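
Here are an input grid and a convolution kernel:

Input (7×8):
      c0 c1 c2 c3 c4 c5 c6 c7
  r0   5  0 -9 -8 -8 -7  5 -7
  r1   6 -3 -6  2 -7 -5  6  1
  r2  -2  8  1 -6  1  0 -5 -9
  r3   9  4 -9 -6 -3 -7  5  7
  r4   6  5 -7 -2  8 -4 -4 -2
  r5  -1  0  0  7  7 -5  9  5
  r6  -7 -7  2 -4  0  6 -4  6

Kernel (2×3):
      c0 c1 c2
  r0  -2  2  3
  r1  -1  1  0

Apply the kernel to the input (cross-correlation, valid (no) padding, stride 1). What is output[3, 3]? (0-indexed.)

-5

The receptive field on the input at this output position is [-6 -3 -7 / -2 8 -4]. Elementwise product with the kernel and sum: -6·-2 + -3·2 + -7·3 + -2·-1 + 8·1.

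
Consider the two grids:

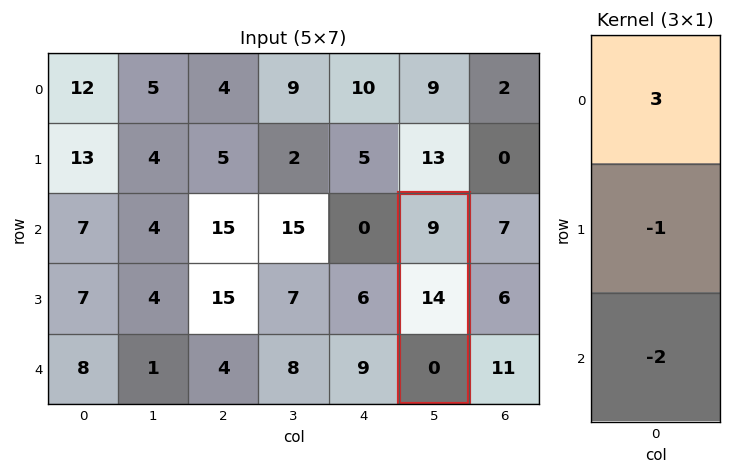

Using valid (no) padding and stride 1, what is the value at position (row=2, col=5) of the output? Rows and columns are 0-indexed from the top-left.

The receptive field on the input at this output position is [9 / 14 / 0]. Elementwise product with the kernel and sum: 9·3 + 14·-1 + 0·-2.

13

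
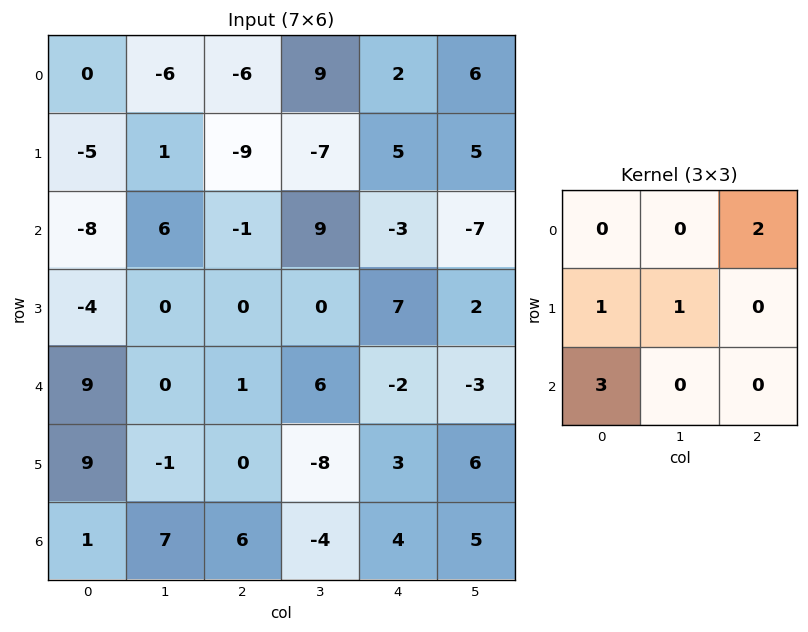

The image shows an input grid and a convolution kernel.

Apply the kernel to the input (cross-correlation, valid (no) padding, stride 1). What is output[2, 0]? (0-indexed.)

The receptive field on the input at this output position is [-8 6 -1 / -4 0 0 / 9 0 1]. Elementwise product with the kernel and sum: -1·2 + -4·1 + 0·1 + 9·3.

21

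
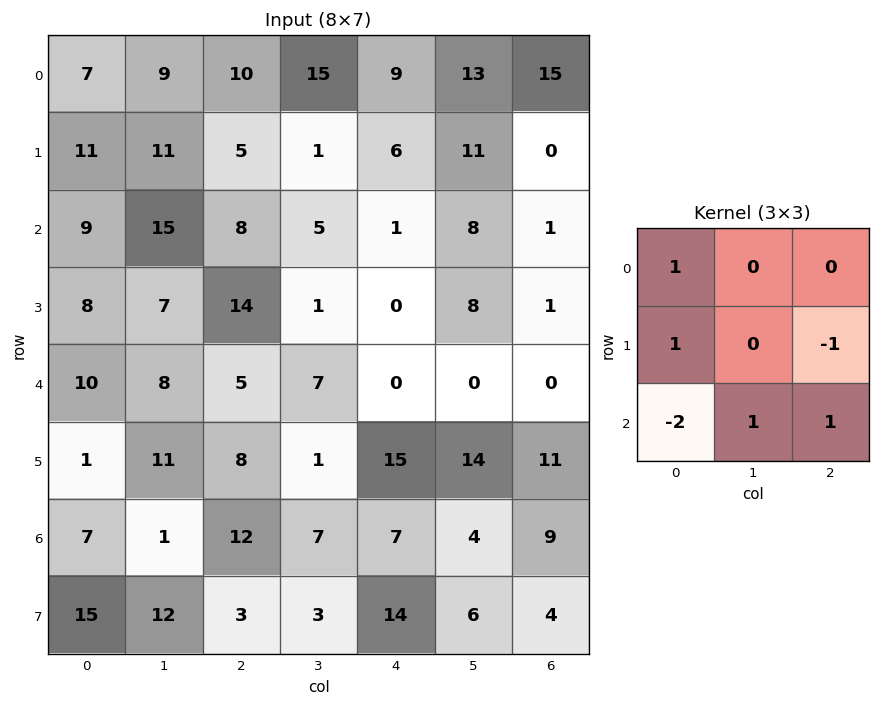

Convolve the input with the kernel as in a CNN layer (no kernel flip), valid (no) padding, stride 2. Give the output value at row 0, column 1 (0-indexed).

The receptive field on the input at this output position is [10 15 9 / 5 1 6 / 8 5 1]. Elementwise product with the kernel and sum: 10·1 + 5·1 + 6·-1 + 8·-2 + 5·1 + 1·1.

-1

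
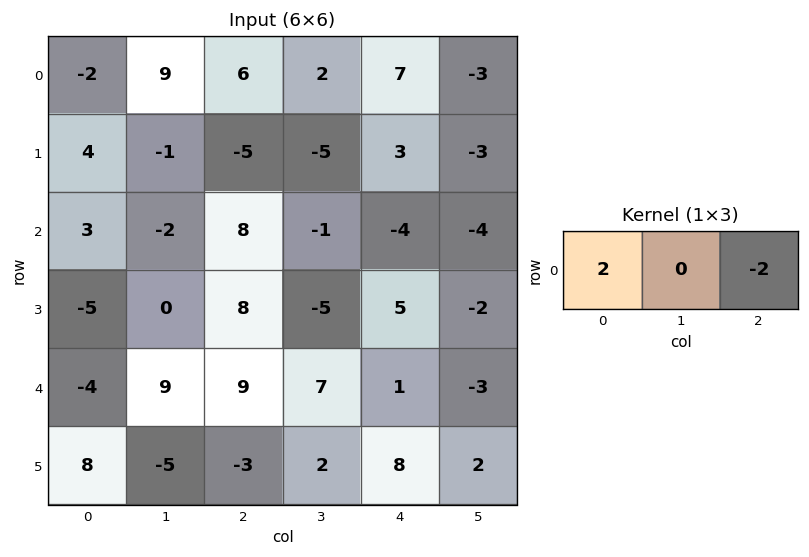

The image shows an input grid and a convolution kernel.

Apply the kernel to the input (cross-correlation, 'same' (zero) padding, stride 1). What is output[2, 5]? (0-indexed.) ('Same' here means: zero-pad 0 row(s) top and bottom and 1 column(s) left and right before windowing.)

The receptive field on the zero-padded input at this output position is [-4 -4 0]. Elementwise product with the kernel and sum: -4·2 + 0·-2.

-8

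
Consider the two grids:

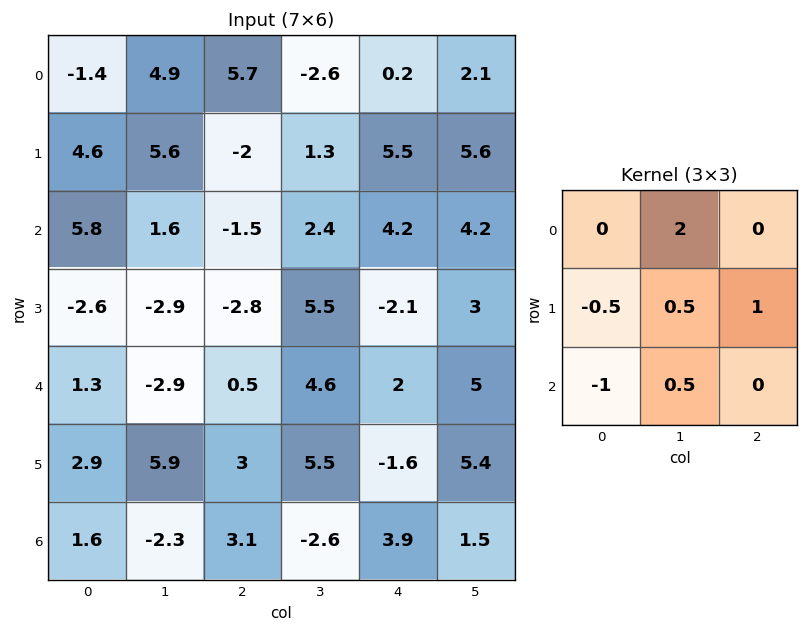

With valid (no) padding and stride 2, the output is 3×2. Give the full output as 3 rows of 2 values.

3.3 4.65
-2.5 8.65
-4.05 4.45

Output[0,0]: The receptive field on the input at this output position is [-1.4 4.9 5.7 / 4.6 5.6 -2 / 5.8 1.6 -1.5]. Elementwise product with the kernel and sum: 4.9·2 + 4.6·-0.5 + 5.6·0.5 + -2·1 + 5.8·-1 + 1.6·0.5.
Output[0,1]: The receptive field on the input at this output position is [5.7 -2.6 0.2 / -2 1.3 5.5 / -1.5 2.4 4.2]. Elementwise product with the kernel and sum: -2.6·2 + -2·-0.5 + 1.3·0.5 + 5.5·1 + -1.5·-1 + 2.4·0.5.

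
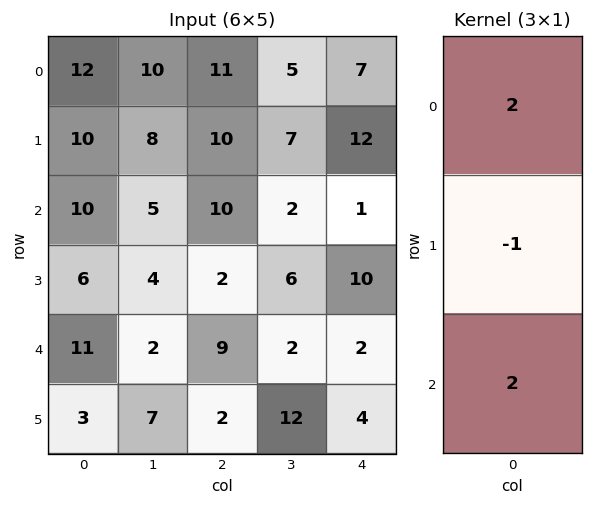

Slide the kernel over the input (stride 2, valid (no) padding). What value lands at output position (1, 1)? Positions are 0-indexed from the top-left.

The receptive field on the input at this output position is [10 / 2 / 9]. Elementwise product with the kernel and sum: 10·2 + 2·-1 + 9·2.

36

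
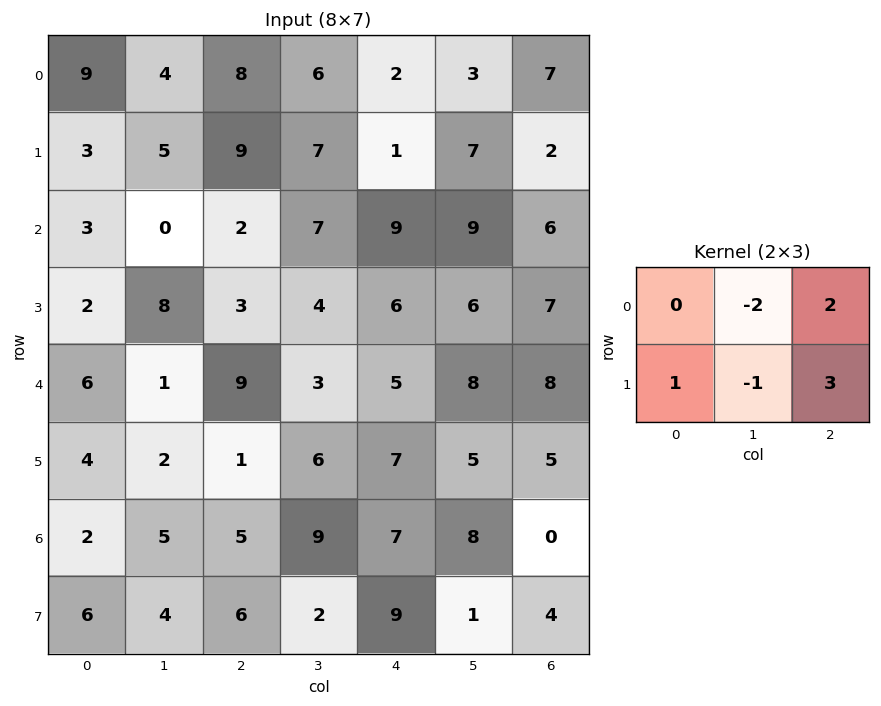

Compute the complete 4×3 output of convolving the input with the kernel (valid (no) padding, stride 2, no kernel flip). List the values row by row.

33 -3 8
7 21 15
21 20 17
20 27 4

Output[0,0]: The receptive field on the input at this output position is [9 4 8 / 3 5 9]. Elementwise product with the kernel and sum: 4·-2 + 8·2 + 3·1 + 5·-1 + 9·3.
Output[0,1]: The receptive field on the input at this output position is [8 6 2 / 9 7 1]. Elementwise product with the kernel and sum: 6·-2 + 2·2 + 9·1 + 7·-1 + 1·3.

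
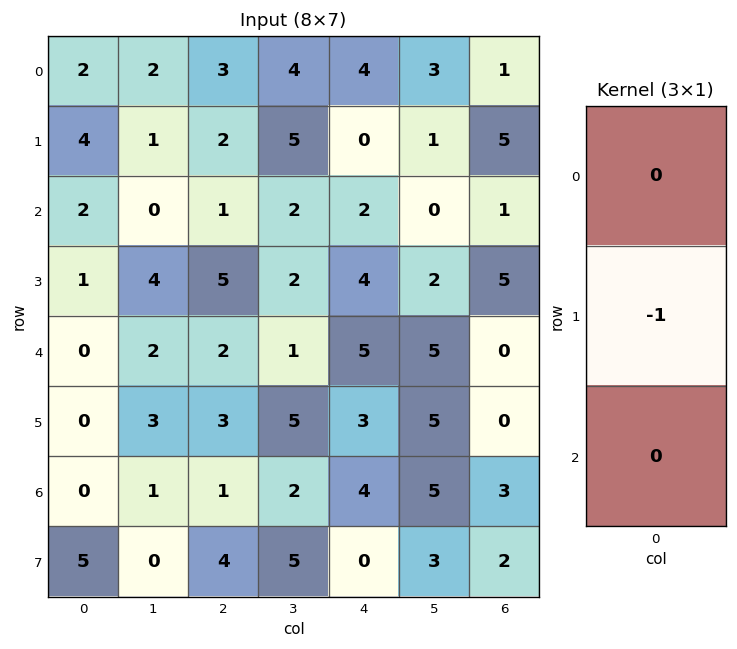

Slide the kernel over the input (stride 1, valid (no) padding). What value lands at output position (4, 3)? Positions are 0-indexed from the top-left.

-5

The receptive field on the input at this output position is [1 / 5 / 2]. Elementwise product with the kernel and sum: 5·-1.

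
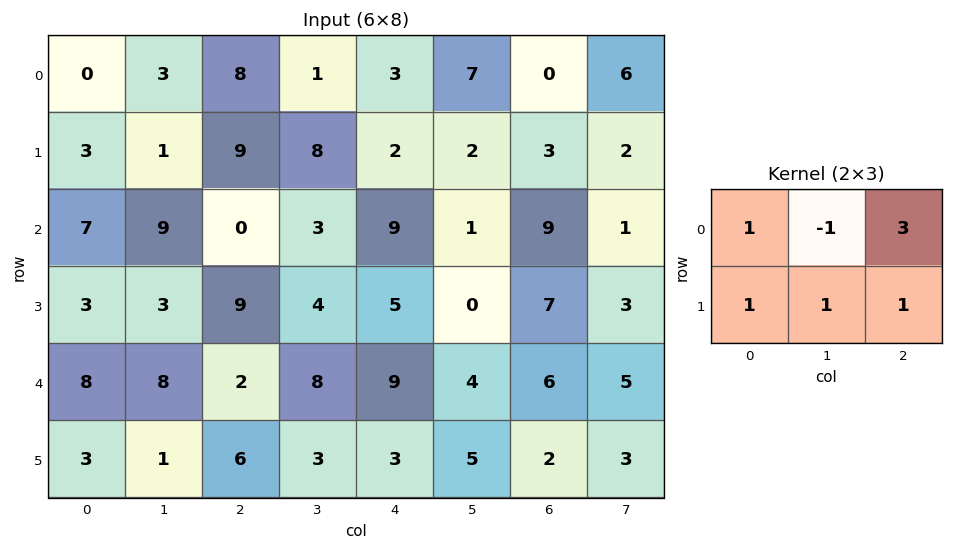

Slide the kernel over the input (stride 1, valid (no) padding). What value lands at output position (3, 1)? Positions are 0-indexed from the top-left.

The receptive field on the input at this output position is [3 9 4 / 8 2 8]. Elementwise product with the kernel and sum: 3·1 + 9·-1 + 4·3 + 8·1 + 2·1 + 8·1.

24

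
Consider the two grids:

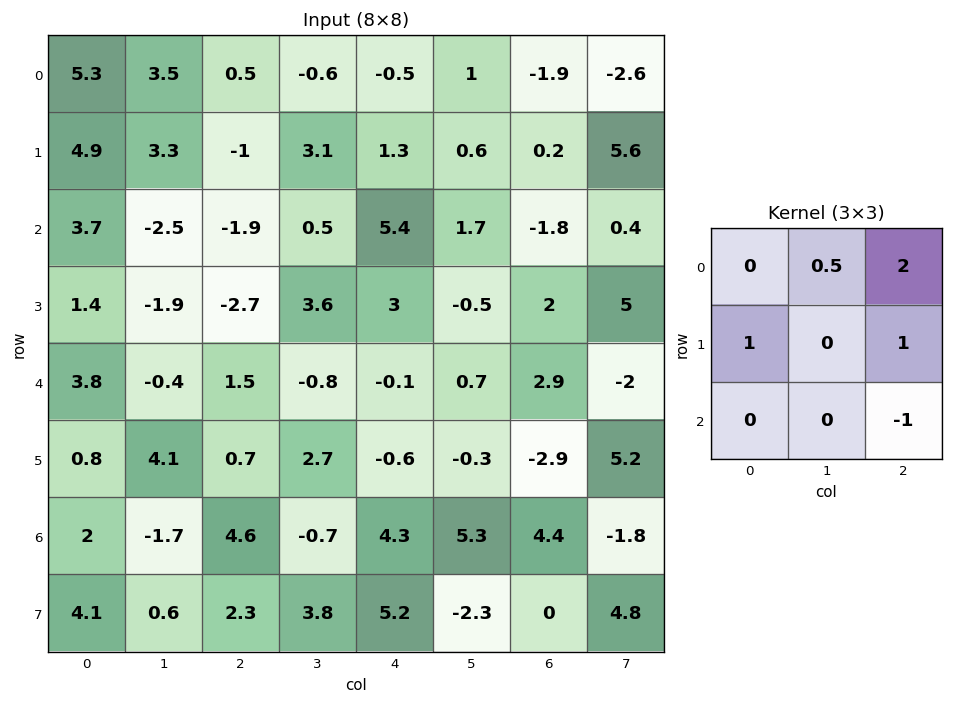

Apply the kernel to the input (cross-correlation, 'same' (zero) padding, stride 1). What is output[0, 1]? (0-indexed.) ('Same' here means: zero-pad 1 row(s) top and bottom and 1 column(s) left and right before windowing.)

6.8

The receptive field on the zero-padded input at this output position is [0 0 0 / 5.3 3.5 0.5 / 4.9 3.3 -1]. Elementwise product with the kernel and sum: 0·0.5 + 0·2 + 5.3·1 + 0.5·1 + -1·-1.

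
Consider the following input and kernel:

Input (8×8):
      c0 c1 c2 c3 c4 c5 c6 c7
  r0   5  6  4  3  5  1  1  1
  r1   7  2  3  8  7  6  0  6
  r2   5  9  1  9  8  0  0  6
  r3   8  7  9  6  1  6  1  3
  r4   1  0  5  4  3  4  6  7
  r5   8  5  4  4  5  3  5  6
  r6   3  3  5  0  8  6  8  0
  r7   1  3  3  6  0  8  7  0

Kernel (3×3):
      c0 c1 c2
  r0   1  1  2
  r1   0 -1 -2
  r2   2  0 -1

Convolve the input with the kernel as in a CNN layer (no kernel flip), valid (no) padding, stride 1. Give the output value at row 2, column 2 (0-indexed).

The receptive field on the input at this output position is [1 9 8 / 9 6 1 / 5 4 3]. Elementwise product with the kernel and sum: 1·1 + 9·1 + 8·2 + 6·-1 + 1·-2 + 5·2 + 3·-1.

25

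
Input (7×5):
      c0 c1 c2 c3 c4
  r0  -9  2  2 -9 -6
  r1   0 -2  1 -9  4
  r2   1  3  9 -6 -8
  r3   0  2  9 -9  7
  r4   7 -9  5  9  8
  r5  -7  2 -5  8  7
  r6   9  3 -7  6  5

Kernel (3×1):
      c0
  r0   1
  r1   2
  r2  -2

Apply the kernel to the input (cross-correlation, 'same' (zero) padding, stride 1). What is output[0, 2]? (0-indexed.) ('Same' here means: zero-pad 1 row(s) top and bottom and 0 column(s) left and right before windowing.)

The receptive field on the zero-padded input at this output position is [0 / 2 / 1]. Elementwise product with the kernel and sum: 0·1 + 2·2 + 1·-2.

2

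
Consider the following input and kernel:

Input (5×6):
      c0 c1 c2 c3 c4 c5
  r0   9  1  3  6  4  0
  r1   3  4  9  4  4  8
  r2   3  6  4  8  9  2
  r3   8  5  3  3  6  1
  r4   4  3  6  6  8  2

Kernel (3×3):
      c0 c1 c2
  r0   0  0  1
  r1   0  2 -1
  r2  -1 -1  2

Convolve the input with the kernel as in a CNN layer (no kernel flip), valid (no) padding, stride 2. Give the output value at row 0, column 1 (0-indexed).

The receptive field on the input at this output position is [3 6 4 / 9 4 4 / 4 8 9]. Elementwise product with the kernel and sum: 4·1 + 4·2 + 4·-1 + 4·-1 + 8·-1 + 9·2.

14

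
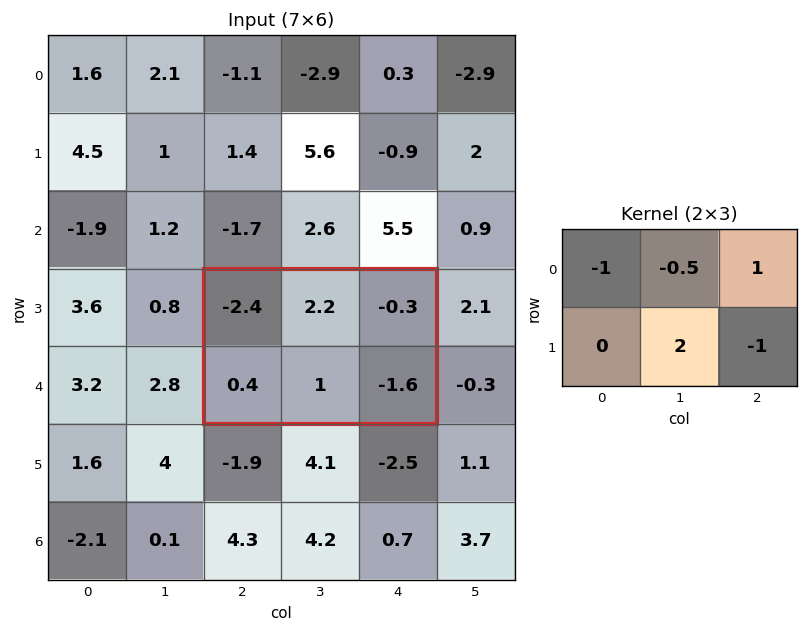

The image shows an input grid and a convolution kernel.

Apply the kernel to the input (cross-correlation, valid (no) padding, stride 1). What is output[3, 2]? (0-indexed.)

The receptive field on the input at this output position is [-2.4 2.2 -0.3 / 0.4 1 -1.6]. Elementwise product with the kernel and sum: -2.4·-1 + 2.2·-0.5 + -0.3·1 + 1·2 + -1.6·-1.

4.6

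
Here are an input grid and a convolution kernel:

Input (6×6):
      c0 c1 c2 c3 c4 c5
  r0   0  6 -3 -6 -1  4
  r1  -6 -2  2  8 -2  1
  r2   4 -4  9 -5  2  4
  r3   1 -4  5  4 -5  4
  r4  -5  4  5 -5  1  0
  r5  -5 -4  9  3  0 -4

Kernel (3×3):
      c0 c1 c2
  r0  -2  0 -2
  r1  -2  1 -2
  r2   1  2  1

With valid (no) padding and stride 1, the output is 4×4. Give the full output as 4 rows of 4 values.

Output[0,0]: The receptive field on the input at this output position is [0 6 -3 / -6 -2 2 / 4 -4 9]. Elementwise product with the kernel and sum: 0·-2 + -3·-2 + -6·-2 + -2·1 + 2·-2 + 4·1 + -4·2 + 9·1.

17 -1 17 -13
-24 25 -19 -16
-34 32 -22 -22
-12 24 -2 -6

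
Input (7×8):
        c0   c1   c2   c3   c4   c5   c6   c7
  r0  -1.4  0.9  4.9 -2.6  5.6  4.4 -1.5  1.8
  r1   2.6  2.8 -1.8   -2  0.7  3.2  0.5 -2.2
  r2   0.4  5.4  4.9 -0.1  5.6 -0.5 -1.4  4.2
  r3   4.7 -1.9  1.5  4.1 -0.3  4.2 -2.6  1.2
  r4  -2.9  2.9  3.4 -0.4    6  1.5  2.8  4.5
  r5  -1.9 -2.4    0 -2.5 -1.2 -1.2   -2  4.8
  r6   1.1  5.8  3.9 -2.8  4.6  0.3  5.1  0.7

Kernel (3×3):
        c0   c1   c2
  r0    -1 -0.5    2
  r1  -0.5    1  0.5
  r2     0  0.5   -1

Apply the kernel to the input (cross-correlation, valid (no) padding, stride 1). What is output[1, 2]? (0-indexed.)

The receptive field on the input at this output position is [-1.8 -2 0.7 / 4.9 -0.1 5.6 / 1.5 4.1 -0.3]. Elementwise product with the kernel and sum: -1.8·-1 + -2·-0.5 + 0.7·2 + 4.9·-0.5 + -0.1·1 + 5.6·0.5 + 4.1·0.5 + -0.3·-1.

6.8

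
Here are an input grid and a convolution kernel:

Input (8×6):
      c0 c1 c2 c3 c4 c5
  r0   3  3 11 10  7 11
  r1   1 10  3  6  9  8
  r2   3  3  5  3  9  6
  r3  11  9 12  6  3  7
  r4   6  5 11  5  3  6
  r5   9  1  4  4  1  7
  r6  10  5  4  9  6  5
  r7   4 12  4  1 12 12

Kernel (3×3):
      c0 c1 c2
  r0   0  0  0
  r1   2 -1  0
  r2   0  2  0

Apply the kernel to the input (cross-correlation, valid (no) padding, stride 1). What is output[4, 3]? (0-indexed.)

19

The receptive field on the input at this output position is [5 3 6 / 4 1 7 / 9 6 5]. Elementwise product with the kernel and sum: 4·2 + 1·-1 + 6·2.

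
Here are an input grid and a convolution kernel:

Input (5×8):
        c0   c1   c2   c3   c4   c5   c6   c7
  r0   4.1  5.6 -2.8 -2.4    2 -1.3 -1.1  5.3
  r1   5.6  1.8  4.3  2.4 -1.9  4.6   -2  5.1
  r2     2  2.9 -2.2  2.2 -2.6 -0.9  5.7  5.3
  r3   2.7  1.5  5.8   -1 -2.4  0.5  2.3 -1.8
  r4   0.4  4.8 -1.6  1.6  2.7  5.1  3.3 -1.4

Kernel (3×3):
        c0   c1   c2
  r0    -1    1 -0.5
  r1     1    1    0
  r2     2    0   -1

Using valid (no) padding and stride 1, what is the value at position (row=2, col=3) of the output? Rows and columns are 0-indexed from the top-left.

The receptive field on the input at this output position is [2.2 -2.6 -0.9 / -1 -2.4 0.5 / 1.6 2.7 5.1]. Elementwise product with the kernel and sum: 2.2·-1 + -2.6·1 + -0.9·-0.5 + -1·1 + -2.4·1 + 1.6·2 + 5.1·-1.

-9.65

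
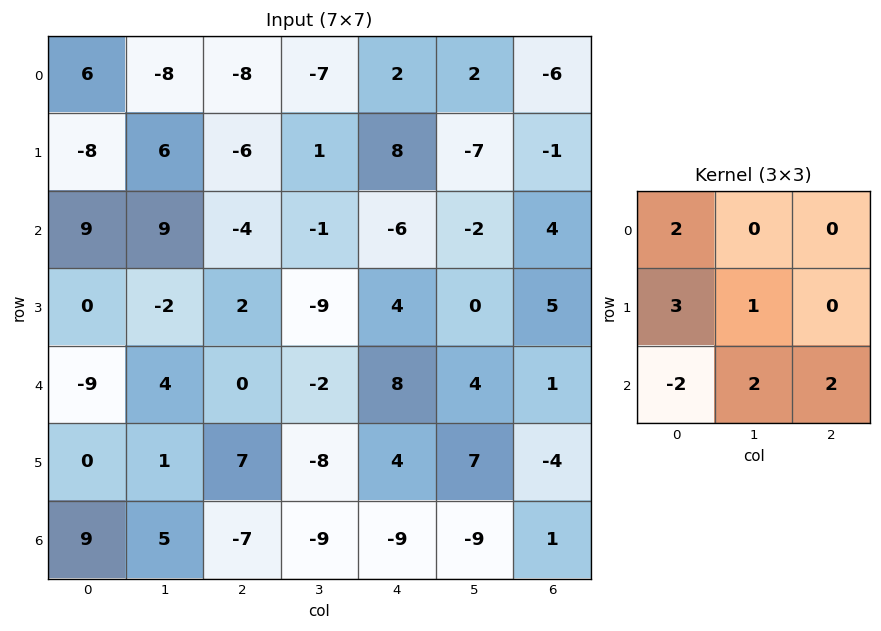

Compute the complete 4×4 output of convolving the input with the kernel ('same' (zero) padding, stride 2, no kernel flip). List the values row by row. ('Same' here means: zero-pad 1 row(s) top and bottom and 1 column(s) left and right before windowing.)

2 -54 -19 12
5 25 19 -6
-7 4 22 -9
9 10 -52 -12

Output[0,0]: The receptive field on the zero-padded input at this output position is [0 0 0 / 0 6 -8 / 0 -8 6]. Elementwise product with the kernel and sum: 0·2 + 0·3 + 6·1 + 0·-2 + -8·2 + 6·2.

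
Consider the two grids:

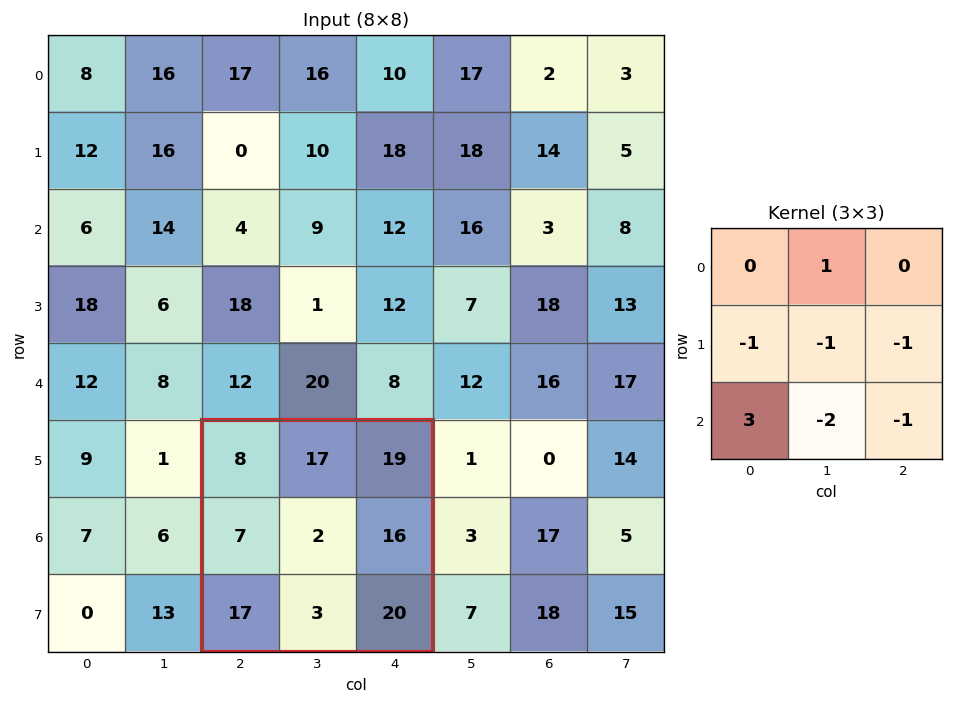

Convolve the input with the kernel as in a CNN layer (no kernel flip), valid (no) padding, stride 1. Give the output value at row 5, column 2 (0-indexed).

17

The receptive field on the input at this output position is [8 17 19 / 7 2 16 / 17 3 20]. Elementwise product with the kernel and sum: 17·1 + 7·-1 + 2·-1 + 16·-1 + 17·3 + 3·-2 + 20·-1.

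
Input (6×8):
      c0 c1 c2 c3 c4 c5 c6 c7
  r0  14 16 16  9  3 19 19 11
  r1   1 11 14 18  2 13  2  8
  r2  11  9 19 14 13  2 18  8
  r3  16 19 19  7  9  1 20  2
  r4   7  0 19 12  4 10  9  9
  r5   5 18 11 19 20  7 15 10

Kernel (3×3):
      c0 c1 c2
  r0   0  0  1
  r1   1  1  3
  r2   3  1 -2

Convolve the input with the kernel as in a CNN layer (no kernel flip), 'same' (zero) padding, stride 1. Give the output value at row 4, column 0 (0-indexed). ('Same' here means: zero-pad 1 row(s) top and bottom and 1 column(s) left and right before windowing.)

-5

The receptive field on the zero-padded input at this output position is [0 16 19 / 0 7 0 / 0 5 18]. Elementwise product with the kernel and sum: 19·1 + 0·1 + 7·1 + 0·3 + 0·3 + 5·1 + 18·-2.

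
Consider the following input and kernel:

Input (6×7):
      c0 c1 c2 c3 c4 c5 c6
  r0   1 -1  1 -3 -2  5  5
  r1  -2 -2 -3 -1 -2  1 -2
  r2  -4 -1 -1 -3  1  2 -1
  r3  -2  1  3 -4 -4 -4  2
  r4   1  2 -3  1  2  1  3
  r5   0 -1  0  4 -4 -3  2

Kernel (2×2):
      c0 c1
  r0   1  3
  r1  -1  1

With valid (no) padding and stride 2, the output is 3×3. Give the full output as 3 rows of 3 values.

Output[0,0]: The receptive field on the input at this output position is [1 -1 / -2 -2]. Elementwise product with the kernel and sum: 1·1 + -1·3 + -2·-1 + -2·1.
Output[0,1]: The receptive field on the input at this output position is [1 -3 / -3 -1]. Elementwise product with the kernel and sum: 1·1 + -3·3 + -3·-1 + -1·1.

-2 -6 16
-4 -17 7
6 4 6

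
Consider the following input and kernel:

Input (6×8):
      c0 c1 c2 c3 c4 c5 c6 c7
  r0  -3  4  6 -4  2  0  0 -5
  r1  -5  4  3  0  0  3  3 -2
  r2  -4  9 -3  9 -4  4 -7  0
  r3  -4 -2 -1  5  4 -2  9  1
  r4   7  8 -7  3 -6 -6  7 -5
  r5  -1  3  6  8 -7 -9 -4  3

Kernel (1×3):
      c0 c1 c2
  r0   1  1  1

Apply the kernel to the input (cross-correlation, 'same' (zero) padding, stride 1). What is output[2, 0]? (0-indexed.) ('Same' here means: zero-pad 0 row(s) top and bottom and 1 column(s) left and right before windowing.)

The receptive field on the zero-padded input at this output position is [0 -4 9]. Elementwise product with the kernel and sum: 0·1 + -4·1 + 9·1.

5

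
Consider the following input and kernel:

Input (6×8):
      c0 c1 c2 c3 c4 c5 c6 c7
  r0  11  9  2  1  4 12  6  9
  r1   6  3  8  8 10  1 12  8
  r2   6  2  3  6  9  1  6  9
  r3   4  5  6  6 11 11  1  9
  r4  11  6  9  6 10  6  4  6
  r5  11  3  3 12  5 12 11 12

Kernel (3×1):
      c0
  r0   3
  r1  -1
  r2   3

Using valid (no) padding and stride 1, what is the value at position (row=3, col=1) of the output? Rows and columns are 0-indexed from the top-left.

The receptive field on the input at this output position is [5 / 6 / 3]. Elementwise product with the kernel and sum: 5·3 + 6·-1 + 3·3.

18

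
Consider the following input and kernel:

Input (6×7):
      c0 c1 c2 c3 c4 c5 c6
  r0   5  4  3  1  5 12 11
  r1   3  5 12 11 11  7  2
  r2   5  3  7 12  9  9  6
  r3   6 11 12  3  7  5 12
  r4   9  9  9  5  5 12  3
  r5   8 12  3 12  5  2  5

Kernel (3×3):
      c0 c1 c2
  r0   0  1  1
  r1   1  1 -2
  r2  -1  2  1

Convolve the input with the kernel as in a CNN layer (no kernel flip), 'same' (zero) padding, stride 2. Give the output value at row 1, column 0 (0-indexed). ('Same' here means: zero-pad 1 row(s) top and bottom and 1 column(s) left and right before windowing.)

30

The receptive field on the zero-padded input at this output position is [0 3 5 / 0 5 3 / 0 6 11]. Elementwise product with the kernel and sum: 3·1 + 5·1 + 0·1 + 5·1 + 3·-2 + 0·-1 + 6·2 + 11·1.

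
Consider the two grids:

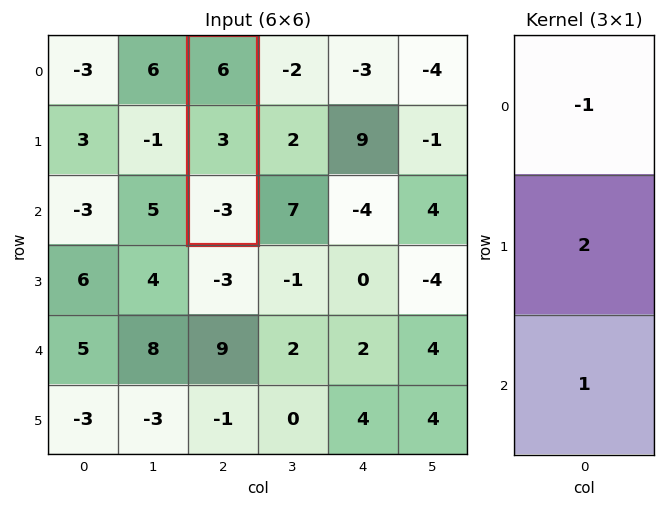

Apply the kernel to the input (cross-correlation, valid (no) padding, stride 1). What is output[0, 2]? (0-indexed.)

The receptive field on the input at this output position is [6 / 3 / -3]. Elementwise product with the kernel and sum: 6·-1 + 3·2 + -3·1.

-3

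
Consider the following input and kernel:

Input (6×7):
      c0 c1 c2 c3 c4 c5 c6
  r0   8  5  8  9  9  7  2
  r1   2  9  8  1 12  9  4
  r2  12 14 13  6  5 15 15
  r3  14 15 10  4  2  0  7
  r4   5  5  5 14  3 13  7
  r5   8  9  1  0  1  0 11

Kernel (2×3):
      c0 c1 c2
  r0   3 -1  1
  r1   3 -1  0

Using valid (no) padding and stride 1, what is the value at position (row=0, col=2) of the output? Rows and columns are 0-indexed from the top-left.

47

The receptive field on the input at this output position is [8 9 9 / 8 1 12]. Elementwise product with the kernel and sum: 8·3 + 9·-1 + 9·1 + 8·3 + 1·-1.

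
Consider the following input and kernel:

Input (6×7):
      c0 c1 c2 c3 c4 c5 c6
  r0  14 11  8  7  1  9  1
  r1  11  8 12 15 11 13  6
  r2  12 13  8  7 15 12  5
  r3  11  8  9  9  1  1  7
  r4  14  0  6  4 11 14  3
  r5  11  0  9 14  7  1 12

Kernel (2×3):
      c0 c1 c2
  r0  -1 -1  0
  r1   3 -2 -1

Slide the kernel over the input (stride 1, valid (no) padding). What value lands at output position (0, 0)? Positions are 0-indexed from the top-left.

The receptive field on the input at this output position is [14 11 8 / 11 8 12]. Elementwise product with the kernel and sum: 14·-1 + 11·-1 + 11·3 + 8·-2 + 12·-1.

-20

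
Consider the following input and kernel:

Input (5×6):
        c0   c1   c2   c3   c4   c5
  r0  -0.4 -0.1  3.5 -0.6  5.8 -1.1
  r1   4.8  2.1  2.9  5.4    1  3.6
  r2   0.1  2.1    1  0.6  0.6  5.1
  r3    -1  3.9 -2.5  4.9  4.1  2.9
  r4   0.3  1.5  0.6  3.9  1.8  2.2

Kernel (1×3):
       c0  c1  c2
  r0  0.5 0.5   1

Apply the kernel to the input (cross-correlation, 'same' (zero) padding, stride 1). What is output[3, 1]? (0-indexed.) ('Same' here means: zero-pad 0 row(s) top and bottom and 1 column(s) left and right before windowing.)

-1.05

The receptive field on the zero-padded input at this output position is [-1 3.9 -2.5]. Elementwise product with the kernel and sum: -1·0.5 + 3.9·0.5 + -2.5·1.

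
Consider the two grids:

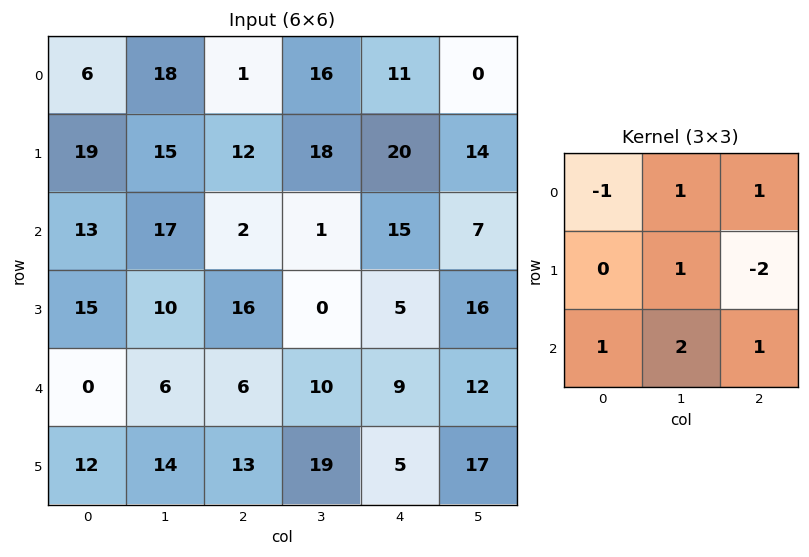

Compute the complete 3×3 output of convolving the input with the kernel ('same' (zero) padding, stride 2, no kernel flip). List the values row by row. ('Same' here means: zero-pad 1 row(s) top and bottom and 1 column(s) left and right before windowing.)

Output[0,0]: The receptive field on the zero-padded input at this output position is [0 0 0 / 0 6 18 / 0 19 15]. Elementwise product with the kernel and sum: 0·-1 + 0·1 + 0·1 + 6·1 + 18·-2 + 0·1 + 19·2 + 15·1.

23 26 83
53 57 43
51 51 52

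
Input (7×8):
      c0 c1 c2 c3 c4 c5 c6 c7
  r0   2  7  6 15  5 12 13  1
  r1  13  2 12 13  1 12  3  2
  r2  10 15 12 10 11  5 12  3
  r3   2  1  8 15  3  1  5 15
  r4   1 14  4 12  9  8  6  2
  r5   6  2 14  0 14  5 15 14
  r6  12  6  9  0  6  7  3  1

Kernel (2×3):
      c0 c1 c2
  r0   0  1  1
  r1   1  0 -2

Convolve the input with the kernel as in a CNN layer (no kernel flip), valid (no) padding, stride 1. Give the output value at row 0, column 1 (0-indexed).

-3

The receptive field on the input at this output position is [7 6 15 / 2 12 13]. Elementwise product with the kernel and sum: 6·1 + 15·1 + 2·1 + 13·-2.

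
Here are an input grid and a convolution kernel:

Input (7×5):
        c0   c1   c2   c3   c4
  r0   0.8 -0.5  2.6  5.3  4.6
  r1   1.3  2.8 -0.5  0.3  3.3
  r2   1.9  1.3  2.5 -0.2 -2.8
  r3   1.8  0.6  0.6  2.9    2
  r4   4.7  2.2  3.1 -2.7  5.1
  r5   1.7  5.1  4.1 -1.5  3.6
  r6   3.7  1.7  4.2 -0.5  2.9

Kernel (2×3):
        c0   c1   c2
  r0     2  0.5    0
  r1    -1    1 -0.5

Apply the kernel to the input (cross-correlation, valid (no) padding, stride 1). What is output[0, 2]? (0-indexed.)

7

The receptive field on the input at this output position is [2.6 5.3 4.6 / -0.5 0.3 3.3]. Elementwise product with the kernel and sum: 2.6·2 + 5.3·0.5 + -0.5·-1 + 0.3·1 + 3.3·-0.5.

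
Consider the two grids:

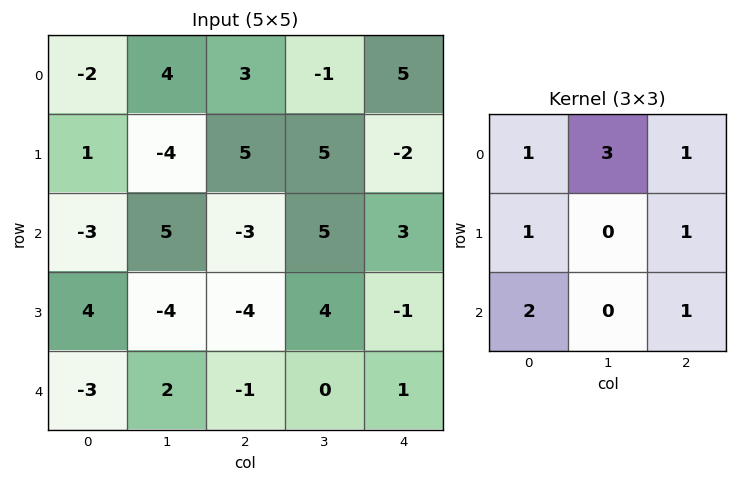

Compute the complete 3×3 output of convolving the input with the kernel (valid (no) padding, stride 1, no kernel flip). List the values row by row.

Output[0,0]: The receptive field on the input at this output position is [-2 4 3 / 1 -4 5 / -3 5 -3]. Elementwise product with the kernel and sum: -2·1 + 4·3 + 3·1 + 1·1 + 5·1 + -3·2 + -3·1.
Output[0,1]: The receptive field on the input at this output position is [4 3 -1 / -4 5 5 / 5 -3 5]. Elementwise product with the kernel and sum: 4·1 + 3·3 + -1·1 + -4·1 + 5·1 + 5·2 + 5·1.

10 28 5
-8 22 9
2 5 9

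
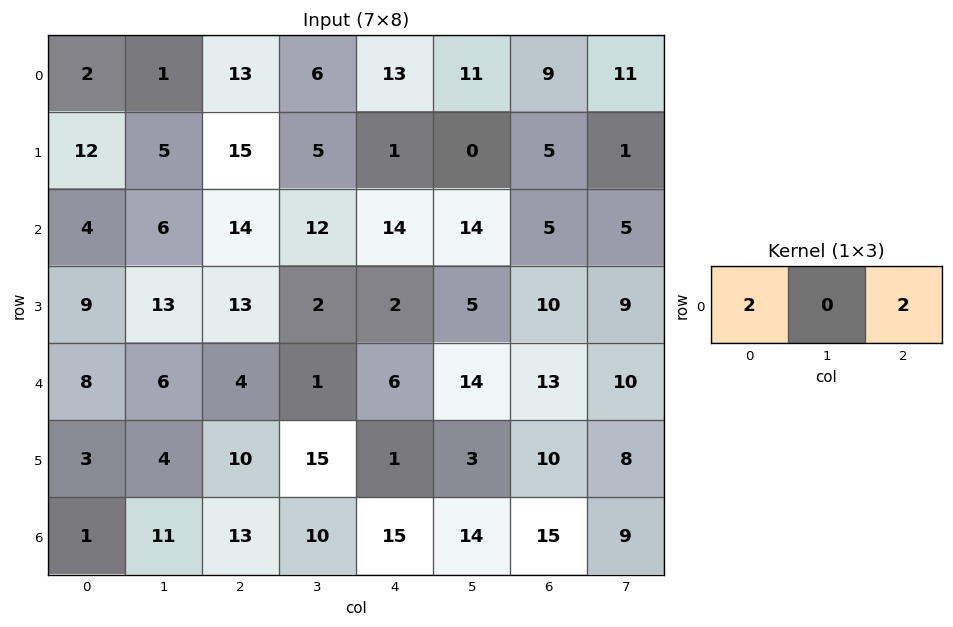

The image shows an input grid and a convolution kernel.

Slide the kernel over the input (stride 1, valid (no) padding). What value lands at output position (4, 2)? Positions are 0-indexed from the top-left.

20

The receptive field on the input at this output position is [4 1 6]. Elementwise product with the kernel and sum: 4·2 + 6·2.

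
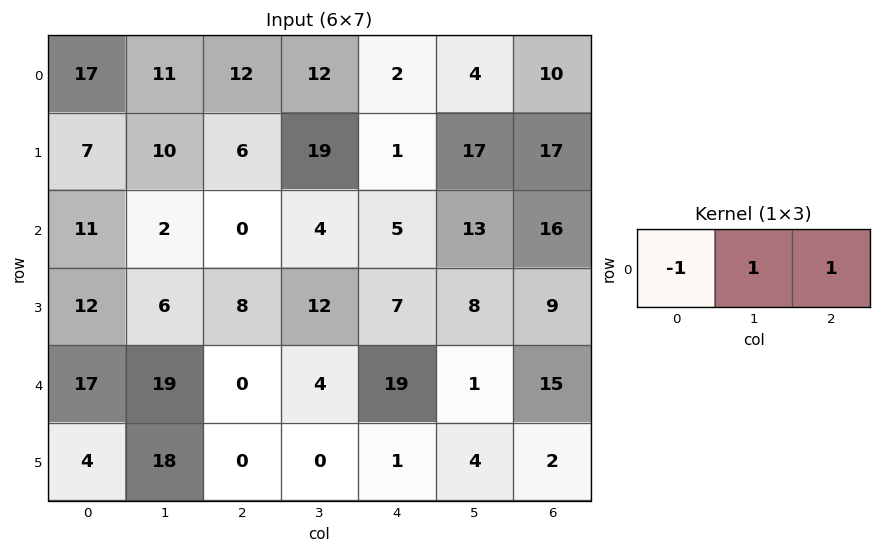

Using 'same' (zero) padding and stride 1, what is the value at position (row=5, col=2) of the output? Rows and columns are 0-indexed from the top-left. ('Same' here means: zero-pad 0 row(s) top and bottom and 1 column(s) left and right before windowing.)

The receptive field on the zero-padded input at this output position is [18 0 0]. Elementwise product with the kernel and sum: 18·-1 + 0·1 + 0·1.

-18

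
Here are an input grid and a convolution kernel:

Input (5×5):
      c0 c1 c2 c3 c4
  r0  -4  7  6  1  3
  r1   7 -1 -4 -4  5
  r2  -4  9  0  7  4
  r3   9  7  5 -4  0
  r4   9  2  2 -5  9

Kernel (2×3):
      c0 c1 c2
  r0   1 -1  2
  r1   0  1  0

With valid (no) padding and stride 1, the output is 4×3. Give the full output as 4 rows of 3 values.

Output[0,0]: The receptive field on the input at this output position is [-4 7 6 / 7 -1 -4]. Elementwise product with the kernel and sum: -4·1 + 7·-1 + 6·2 + -1·1.
Output[0,1]: The receptive field on the input at this output position is [7 6 1 / -1 -4 -4]. Elementwise product with the kernel and sum: 7·1 + 6·-1 + 1·2 + -4·1.

0 -1 7
9 -5 17
-6 28 -3
14 -4 4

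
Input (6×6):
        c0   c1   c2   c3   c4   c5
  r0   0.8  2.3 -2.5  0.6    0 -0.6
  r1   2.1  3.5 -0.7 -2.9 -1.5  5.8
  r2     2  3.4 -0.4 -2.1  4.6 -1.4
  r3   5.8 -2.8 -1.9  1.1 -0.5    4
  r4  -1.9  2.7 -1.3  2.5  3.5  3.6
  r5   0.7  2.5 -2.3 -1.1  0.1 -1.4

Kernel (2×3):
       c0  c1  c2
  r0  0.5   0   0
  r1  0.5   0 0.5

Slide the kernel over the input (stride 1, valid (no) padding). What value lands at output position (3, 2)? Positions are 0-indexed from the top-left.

0.15

The receptive field on the input at this output position is [-1.9 1.1 -0.5 / -1.3 2.5 3.5]. Elementwise product with the kernel and sum: -1.9·0.5 + -1.3·0.5 + 3.5·0.5.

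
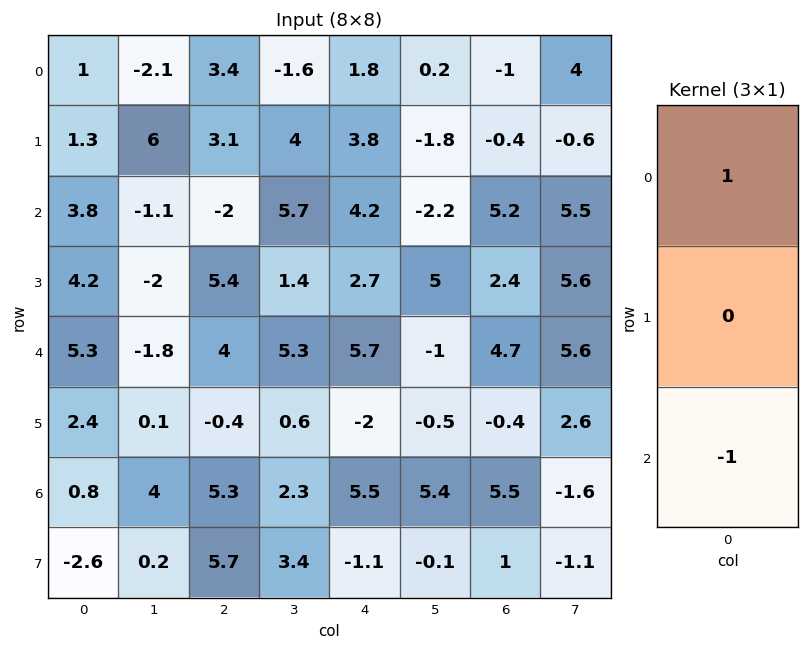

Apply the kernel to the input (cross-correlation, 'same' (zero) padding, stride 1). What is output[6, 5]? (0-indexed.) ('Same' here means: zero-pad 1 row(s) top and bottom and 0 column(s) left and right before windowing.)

The receptive field on the zero-padded input at this output position is [-0.5 / 5.4 / -0.1]. Elementwise product with the kernel and sum: -0.5·1 + -0.1·-1.

-0.4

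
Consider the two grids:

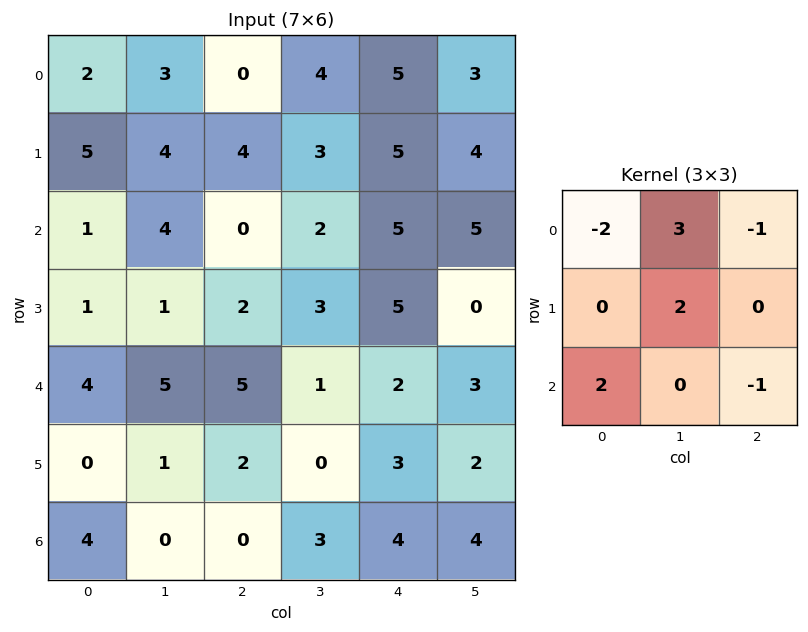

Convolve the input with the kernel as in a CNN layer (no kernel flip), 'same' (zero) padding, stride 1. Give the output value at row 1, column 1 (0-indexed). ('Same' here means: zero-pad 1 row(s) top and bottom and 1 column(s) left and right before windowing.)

The receptive field on the zero-padded input at this output position is [2 3 0 / 5 4 4 / 1 4 0]. Elementwise product with the kernel and sum: 2·-2 + 3·3 + 0·-1 + 4·2 + 1·2 + 0·-1.

15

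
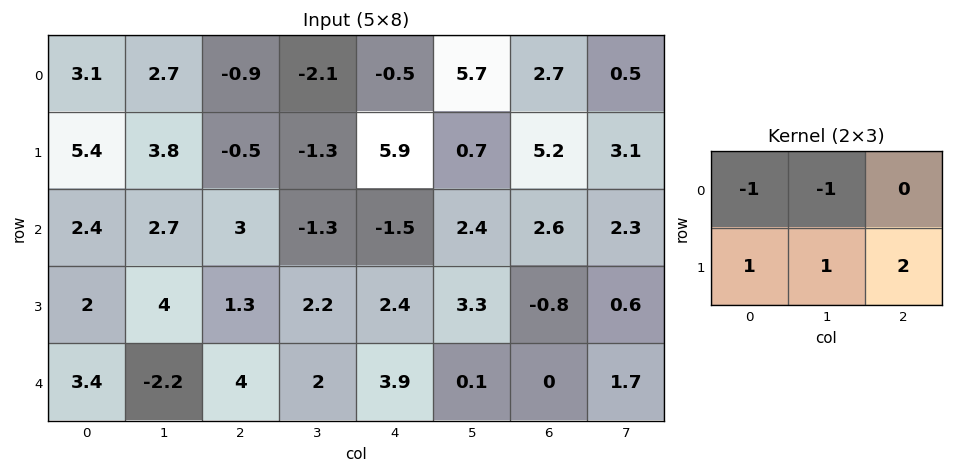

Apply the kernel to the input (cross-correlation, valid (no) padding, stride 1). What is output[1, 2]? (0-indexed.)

0.5

The receptive field on the input at this output position is [-0.5 -1.3 5.9 / 3 -1.3 -1.5]. Elementwise product with the kernel and sum: -0.5·-1 + -1.3·-1 + 3·1 + -1.3·1 + -1.5·2.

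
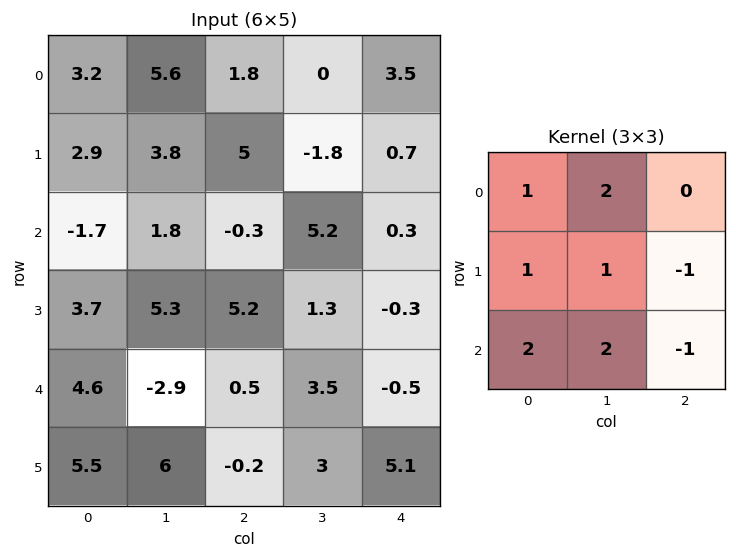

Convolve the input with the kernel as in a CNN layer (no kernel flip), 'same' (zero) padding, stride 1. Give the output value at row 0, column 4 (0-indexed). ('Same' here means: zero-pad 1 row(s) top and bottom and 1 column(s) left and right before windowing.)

The receptive field on the zero-padded input at this output position is [0 0 0 / 0 3.5 0 / -1.8 0.7 0]. Elementwise product with the kernel and sum: 0·1 + 0·2 + 0·1 + 3.5·1 + 0·-1 + -1.8·2 + 0.7·2 + 0·-1.

1.3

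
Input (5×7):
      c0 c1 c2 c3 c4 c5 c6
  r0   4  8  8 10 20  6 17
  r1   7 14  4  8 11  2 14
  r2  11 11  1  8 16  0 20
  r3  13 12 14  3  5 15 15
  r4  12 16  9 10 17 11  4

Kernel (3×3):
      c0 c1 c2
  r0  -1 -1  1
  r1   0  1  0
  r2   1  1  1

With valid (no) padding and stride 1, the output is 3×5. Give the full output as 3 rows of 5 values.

33 18 35 11 29
33 20 29 22 36
28 45 46 19 51

Output[0,0]: The receptive field on the input at this output position is [4 8 8 / 7 14 4 / 11 11 1]. Elementwise product with the kernel and sum: 4·-1 + 8·-1 + 8·1 + 14·1 + 11·1 + 11·1 + 1·1.
Output[0,1]: The receptive field on the input at this output position is [8 8 10 / 14 4 8 / 11 1 8]. Elementwise product with the kernel and sum: 8·-1 + 8·-1 + 10·1 + 4·1 + 11·1 + 1·1 + 8·1.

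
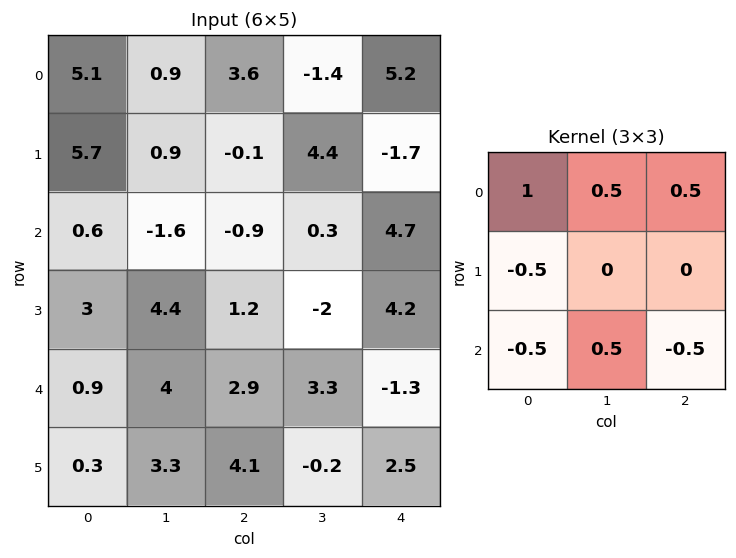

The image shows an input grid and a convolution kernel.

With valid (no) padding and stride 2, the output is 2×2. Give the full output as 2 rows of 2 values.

Output[0,0]: The receptive field on the input at this output position is [5.1 0.9 3.6 / 5.7 0.9 -0.1 / 0.6 -1.6 -0.9]. Elementwise product with the kernel and sum: 5.1·1 + 0.9·0.5 + 3.6·0.5 + 5.7·-0.5 + 0.6·-0.5 + -1.6·0.5 + -0.9·-0.5.

3.85 3.8
-2.05 1.85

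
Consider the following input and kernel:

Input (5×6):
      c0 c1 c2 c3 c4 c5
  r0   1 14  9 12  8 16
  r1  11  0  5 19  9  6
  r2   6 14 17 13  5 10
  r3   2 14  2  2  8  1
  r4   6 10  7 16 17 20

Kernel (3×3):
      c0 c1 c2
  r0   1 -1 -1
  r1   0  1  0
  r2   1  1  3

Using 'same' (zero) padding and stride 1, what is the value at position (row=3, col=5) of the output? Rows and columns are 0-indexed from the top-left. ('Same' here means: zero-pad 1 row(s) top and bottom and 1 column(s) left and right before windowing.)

33

The receptive field on the zero-padded input at this output position is [5 10 0 / 8 1 0 / 17 20 0]. Elementwise product with the kernel and sum: 5·1 + 10·-1 + 0·-1 + 1·1 + 17·1 + 20·1 + 0·3.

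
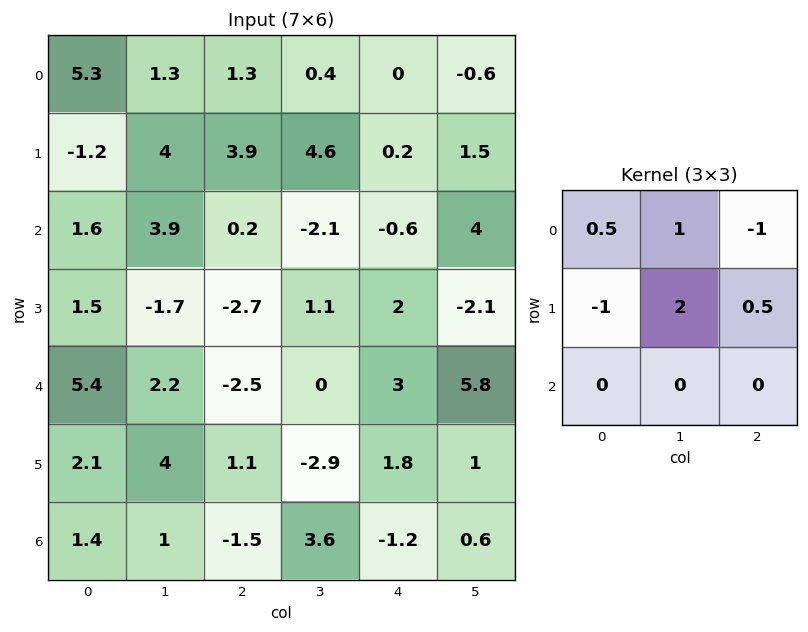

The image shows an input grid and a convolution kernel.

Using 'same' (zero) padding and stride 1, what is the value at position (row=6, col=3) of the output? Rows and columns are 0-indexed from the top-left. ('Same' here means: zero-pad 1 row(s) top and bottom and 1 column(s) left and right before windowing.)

The receptive field on the zero-padded input at this output position is [1.1 -2.9 1.8 / -1.5 3.6 -1.2 / 0 0 0]. Elementwise product with the kernel and sum: 1.1·0.5 + -2.9·1 + 1.8·-1 + -1.5·-1 + 3.6·2 + -1.2·0.5.

3.95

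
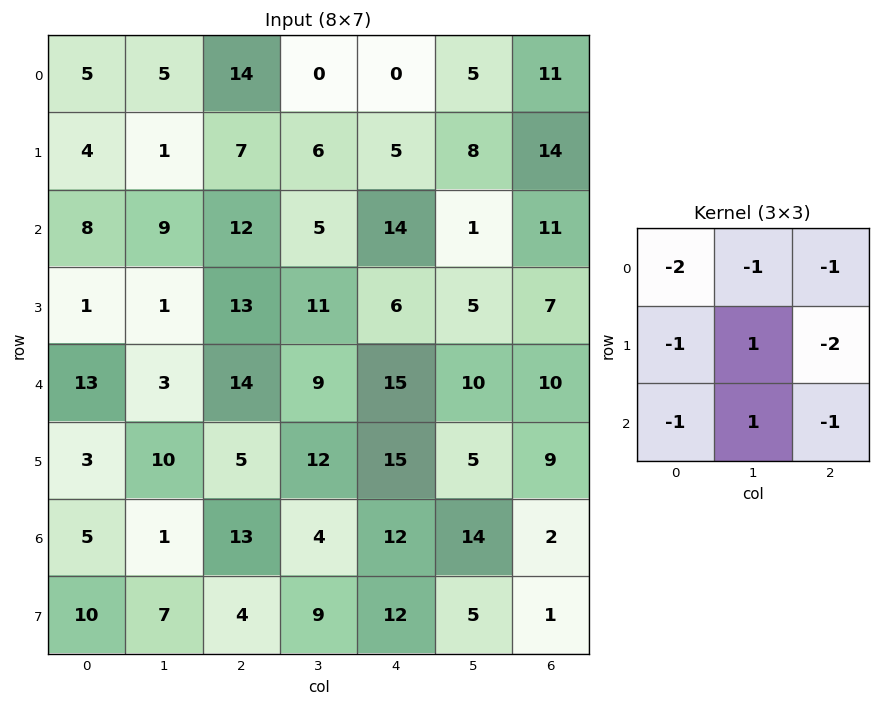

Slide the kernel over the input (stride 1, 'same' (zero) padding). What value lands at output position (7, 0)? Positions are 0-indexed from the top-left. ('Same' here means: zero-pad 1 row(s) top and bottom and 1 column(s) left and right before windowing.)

The receptive field on the zero-padded input at this output position is [0 5 1 / 0 10 7 / 0 0 0]. Elementwise product with the kernel and sum: 0·-2 + 5·-1 + 1·-1 + 0·-1 + 10·1 + 7·-2 + 0·-1 + 0·1 + 0·-1.

-10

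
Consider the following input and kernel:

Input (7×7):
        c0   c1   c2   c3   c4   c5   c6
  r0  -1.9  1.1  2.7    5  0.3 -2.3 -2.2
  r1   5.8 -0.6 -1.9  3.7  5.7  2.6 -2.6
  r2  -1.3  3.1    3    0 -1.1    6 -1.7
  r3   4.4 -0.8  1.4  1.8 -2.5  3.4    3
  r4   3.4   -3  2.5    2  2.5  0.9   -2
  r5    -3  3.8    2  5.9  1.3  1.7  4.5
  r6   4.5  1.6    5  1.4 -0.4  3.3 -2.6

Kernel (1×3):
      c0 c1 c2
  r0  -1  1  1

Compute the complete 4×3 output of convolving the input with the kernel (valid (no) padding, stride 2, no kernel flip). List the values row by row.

Output[0,0]: The receptive field on the input at this output position is [-1.9 1.1 2.7]. Elementwise product with the kernel and sum: -1.9·-1 + 1.1·1 + 2.7·1.

5.7 2.6 -4.8
7.4 -4.1 5.4
-3.9 2 -3.6
2.1 -4 1.1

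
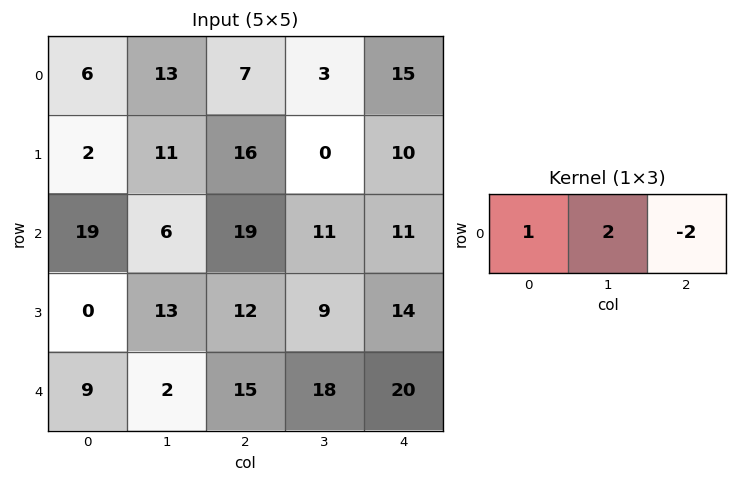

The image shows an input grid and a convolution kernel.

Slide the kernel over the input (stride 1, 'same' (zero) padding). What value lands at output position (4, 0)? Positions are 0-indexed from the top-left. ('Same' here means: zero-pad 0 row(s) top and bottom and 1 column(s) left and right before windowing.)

14

The receptive field on the zero-padded input at this output position is [0 9 2]. Elementwise product with the kernel and sum: 0·1 + 9·2 + 2·-2.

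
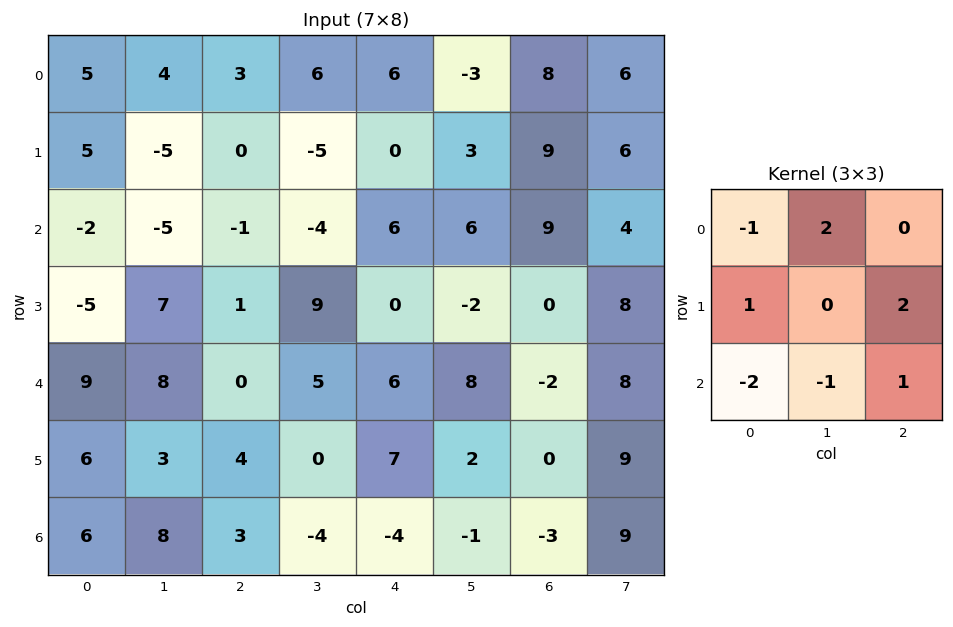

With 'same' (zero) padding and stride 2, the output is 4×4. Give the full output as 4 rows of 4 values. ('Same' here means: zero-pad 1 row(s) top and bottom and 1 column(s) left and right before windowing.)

Output[0,0]: The receptive field on the zero-padded input at this output position is [0 0 0 / 0 5 4 / 0 5 -5]. Elementwise product with the kernel and sum: 0·-1 + 0·2 + 0·1 + 4·2 + 0·-2 + 5·-1 + -5·1.
Output[0,1]: The receptive field on the zero-padded input at this output position is [0 0 0 / 4 3 6 / -5 0 -5]. Elementwise product with the kernel and sum: 0·-1 + 0·2 + 4·1 + 6·2 + -5·-2 + 0·-1 + -5·1.

-2 21 13 0
12 -14 -7 41
3 3 7 31
28 5 8 15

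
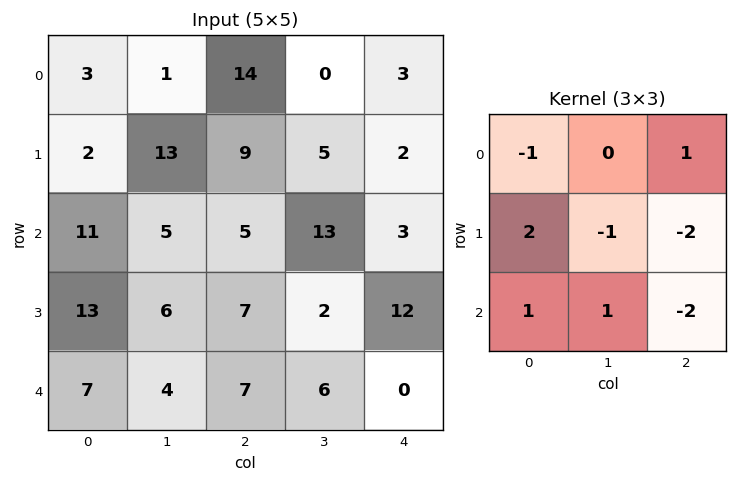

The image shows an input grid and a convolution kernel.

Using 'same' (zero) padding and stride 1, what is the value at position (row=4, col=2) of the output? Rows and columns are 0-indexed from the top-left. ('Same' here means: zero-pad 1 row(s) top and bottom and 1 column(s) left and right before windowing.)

-15

The receptive field on the zero-padded input at this output position is [6 7 2 / 4 7 6 / 0 0 0]. Elementwise product with the kernel and sum: 6·-1 + 2·1 + 4·2 + 7·-1 + 6·-2 + 0·1 + 0·1 + 0·-2.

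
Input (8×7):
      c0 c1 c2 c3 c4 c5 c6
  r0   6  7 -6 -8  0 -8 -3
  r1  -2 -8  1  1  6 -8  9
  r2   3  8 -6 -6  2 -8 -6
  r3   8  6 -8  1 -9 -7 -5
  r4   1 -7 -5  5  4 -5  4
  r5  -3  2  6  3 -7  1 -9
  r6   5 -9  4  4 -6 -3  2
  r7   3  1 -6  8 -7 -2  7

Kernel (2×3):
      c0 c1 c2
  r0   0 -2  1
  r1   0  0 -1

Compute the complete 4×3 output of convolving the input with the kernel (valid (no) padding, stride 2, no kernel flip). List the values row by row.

Output[0,0]: The receptive field on the input at this output position is [6 7 -6 / -2 -8 1]. Elementwise product with the kernel and sum: 7·-2 + -6·1 + 1·-1.
Output[0,1]: The receptive field on the input at this output position is [-6 -8 0 / 1 1 6]. Elementwise product with the kernel and sum: -8·-2 + 0·1 + 6·-1.

-21 10 4
-14 23 15
3 1 23
28 -7 1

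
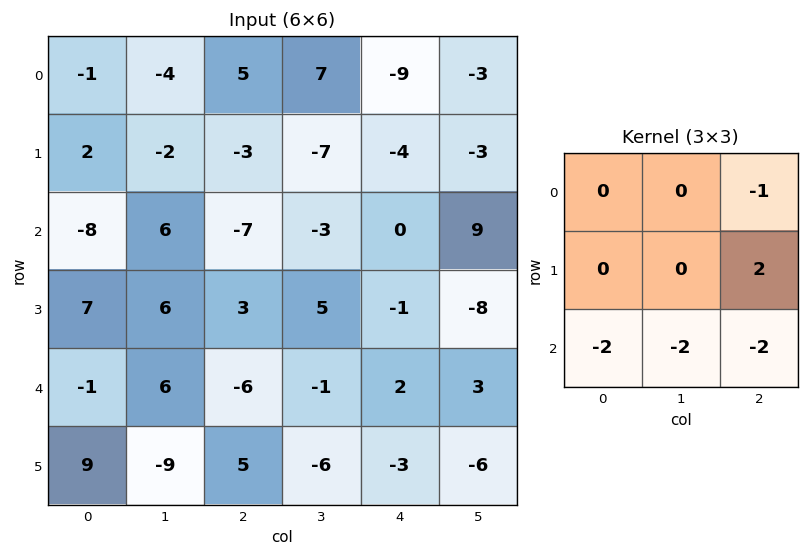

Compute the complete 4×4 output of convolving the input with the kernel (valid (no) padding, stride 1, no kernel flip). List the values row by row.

7 -13 21 -15
-43 -27 -10 29
15 15 8 -33
-25 13 13 44

Output[0,0]: The receptive field on the input at this output position is [-1 -4 5 / 2 -2 -3 / -8 6 -7]. Elementwise product with the kernel and sum: 5·-1 + -3·2 + -8·-2 + 6·-2 + -7·-2.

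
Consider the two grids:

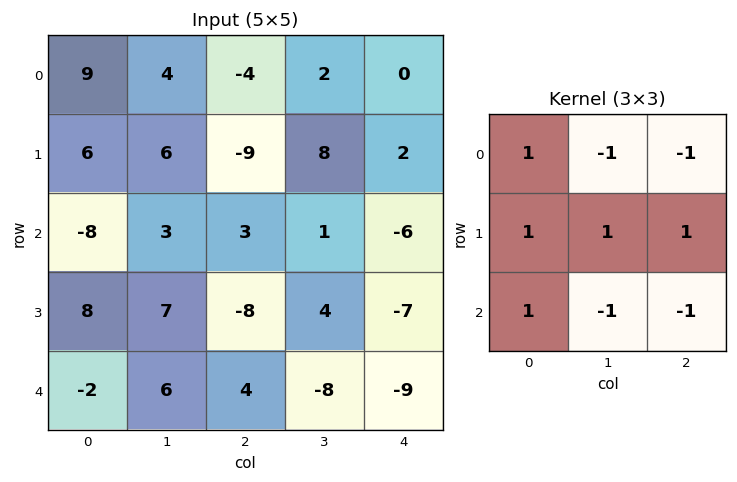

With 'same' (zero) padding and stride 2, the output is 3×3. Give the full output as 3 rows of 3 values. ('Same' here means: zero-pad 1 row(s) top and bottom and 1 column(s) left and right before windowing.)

1 9 8
-32 25 12
-11 13 -6

Output[0,0]: The receptive field on the zero-padded input at this output position is [0 0 0 / 0 9 4 / 0 6 6]. Elementwise product with the kernel and sum: 0·1 + 0·-1 + 0·-1 + 0·1 + 9·1 + 4·1 + 0·1 + 6·-1 + 6·-1.
Output[0,1]: The receptive field on the zero-padded input at this output position is [0 0 0 / 4 -4 2 / 6 -9 8]. Elementwise product with the kernel and sum: 0·1 + 0·-1 + 0·-1 + 4·1 + -4·1 + 2·1 + 6·1 + -9·-1 + 8·-1.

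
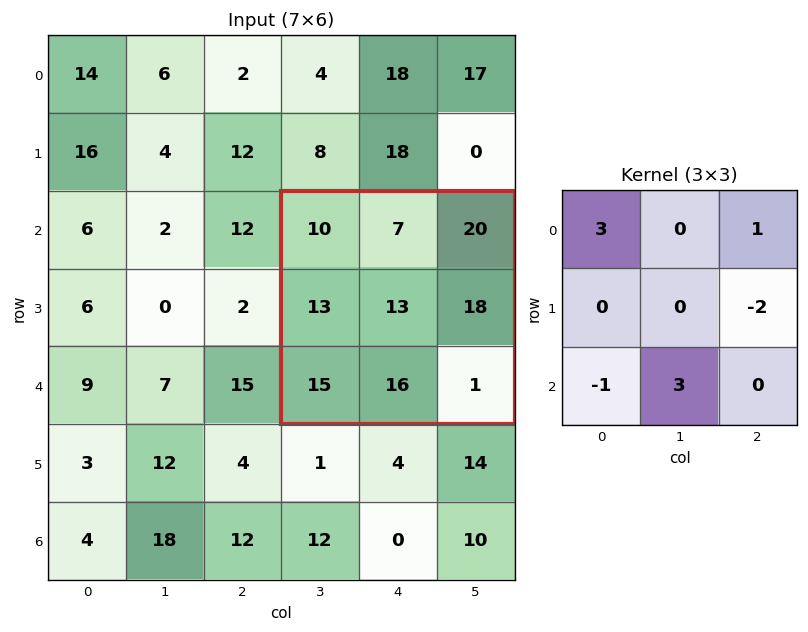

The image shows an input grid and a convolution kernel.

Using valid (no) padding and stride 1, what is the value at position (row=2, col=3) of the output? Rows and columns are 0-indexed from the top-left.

47

The receptive field on the input at this output position is [10 7 20 / 13 13 18 / 15 16 1]. Elementwise product with the kernel and sum: 10·3 + 20·1 + 18·-2 + 15·-1 + 16·3.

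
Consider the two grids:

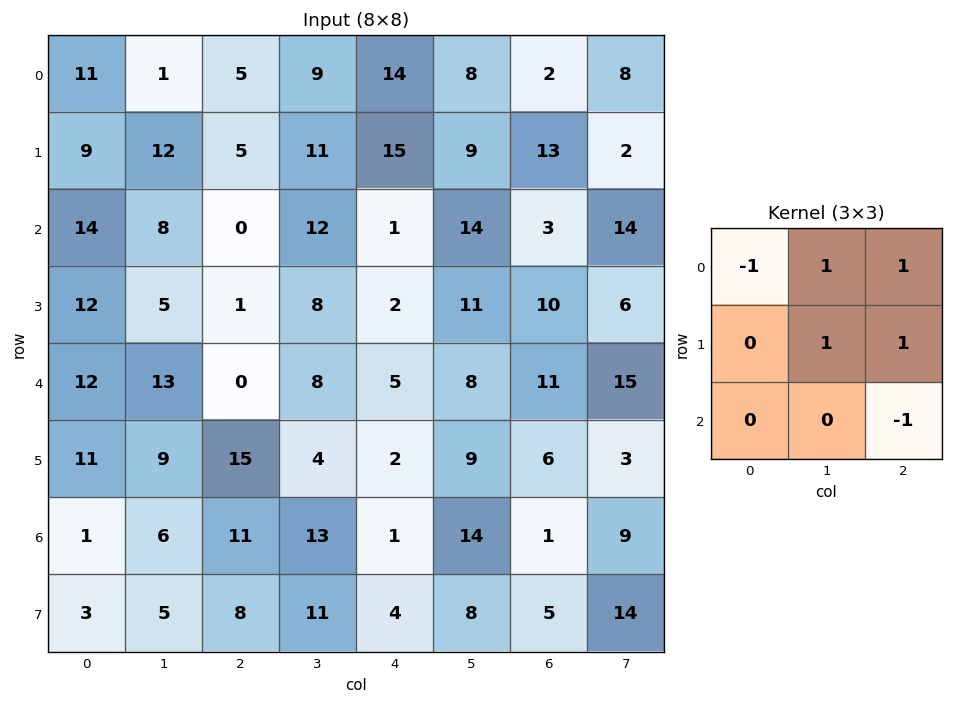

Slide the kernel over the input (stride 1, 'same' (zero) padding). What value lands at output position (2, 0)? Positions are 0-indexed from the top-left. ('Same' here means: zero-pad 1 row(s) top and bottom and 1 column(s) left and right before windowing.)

38

The receptive field on the zero-padded input at this output position is [0 9 12 / 0 14 8 / 0 12 5]. Elementwise product with the kernel and sum: 0·-1 + 9·1 + 12·1 + 14·1 + 8·1 + 5·-1.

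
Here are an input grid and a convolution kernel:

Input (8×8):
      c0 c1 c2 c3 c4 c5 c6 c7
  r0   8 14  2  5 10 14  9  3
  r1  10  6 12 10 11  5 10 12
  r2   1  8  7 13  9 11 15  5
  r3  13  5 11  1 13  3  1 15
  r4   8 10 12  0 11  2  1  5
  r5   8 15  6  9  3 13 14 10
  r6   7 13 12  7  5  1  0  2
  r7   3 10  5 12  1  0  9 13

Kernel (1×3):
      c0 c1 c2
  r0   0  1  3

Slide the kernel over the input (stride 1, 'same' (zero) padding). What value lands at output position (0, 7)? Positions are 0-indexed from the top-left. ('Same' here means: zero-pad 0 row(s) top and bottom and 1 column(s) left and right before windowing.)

The receptive field on the zero-padded input at this output position is [9 3 0]. Elementwise product with the kernel and sum: 3·1 + 0·3.

3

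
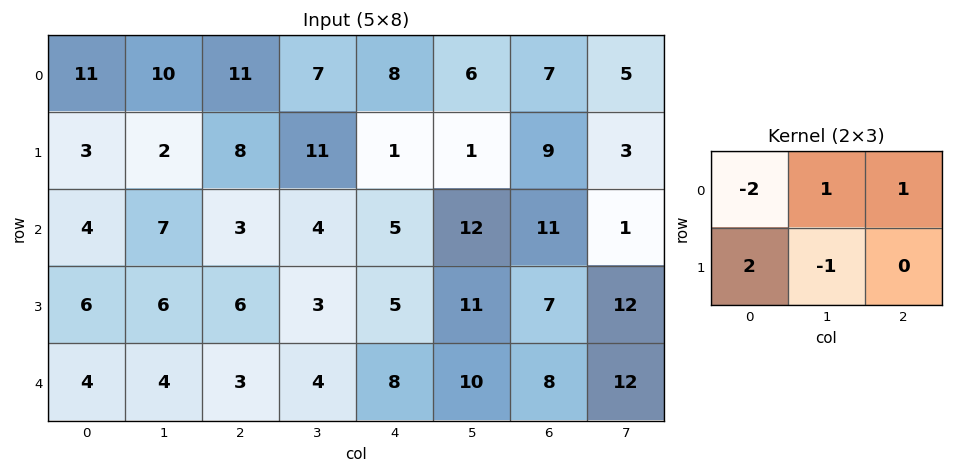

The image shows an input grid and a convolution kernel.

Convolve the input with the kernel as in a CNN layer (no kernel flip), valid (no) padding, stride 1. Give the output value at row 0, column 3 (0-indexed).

21

The receptive field on the input at this output position is [7 8 6 / 11 1 1]. Elementwise product with the kernel and sum: 7·-2 + 8·1 + 6·1 + 11·2 + 1·-1.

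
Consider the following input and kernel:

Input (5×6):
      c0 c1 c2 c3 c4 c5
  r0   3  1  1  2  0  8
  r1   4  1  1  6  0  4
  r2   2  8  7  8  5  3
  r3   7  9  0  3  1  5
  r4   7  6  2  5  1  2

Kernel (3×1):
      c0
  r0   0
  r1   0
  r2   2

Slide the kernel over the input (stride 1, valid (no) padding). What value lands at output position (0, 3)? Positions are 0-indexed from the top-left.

The receptive field on the input at this output position is [2 / 6 / 8]. Elementwise product with the kernel and sum: 8·2.

16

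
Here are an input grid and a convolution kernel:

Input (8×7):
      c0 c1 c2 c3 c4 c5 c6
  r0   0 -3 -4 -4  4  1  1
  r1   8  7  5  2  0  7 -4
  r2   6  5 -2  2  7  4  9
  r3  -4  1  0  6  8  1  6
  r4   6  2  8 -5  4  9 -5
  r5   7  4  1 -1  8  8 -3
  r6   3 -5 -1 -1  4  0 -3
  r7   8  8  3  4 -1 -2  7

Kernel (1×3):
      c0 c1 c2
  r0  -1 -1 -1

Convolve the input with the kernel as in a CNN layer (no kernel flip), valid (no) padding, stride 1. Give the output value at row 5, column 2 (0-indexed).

-8

The receptive field on the input at this output position is [1 -1 8]. Elementwise product with the kernel and sum: 1·-1 + -1·-1 + 8·-1.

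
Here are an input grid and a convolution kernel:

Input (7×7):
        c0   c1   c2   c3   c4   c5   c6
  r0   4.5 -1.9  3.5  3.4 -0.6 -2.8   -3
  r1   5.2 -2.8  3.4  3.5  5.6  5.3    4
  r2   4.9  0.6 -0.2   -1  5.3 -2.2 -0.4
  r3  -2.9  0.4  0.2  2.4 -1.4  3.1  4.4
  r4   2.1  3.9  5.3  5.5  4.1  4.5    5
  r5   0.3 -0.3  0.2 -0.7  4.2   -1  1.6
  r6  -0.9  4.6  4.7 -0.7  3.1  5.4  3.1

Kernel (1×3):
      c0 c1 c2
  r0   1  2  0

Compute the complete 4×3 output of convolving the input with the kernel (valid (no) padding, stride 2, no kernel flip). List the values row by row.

0.7 10.3 -6.2
6.1 -2.2 0.9
9.9 16.3 13.1
8.3 3.3 13.9

Output[0,0]: The receptive field on the input at this output position is [4.5 -1.9 3.5]. Elementwise product with the kernel and sum: 4.5·1 + -1.9·2.
Output[0,1]: The receptive field on the input at this output position is [3.5 3.4 -0.6]. Elementwise product with the kernel and sum: 3.5·1 + 3.4·2.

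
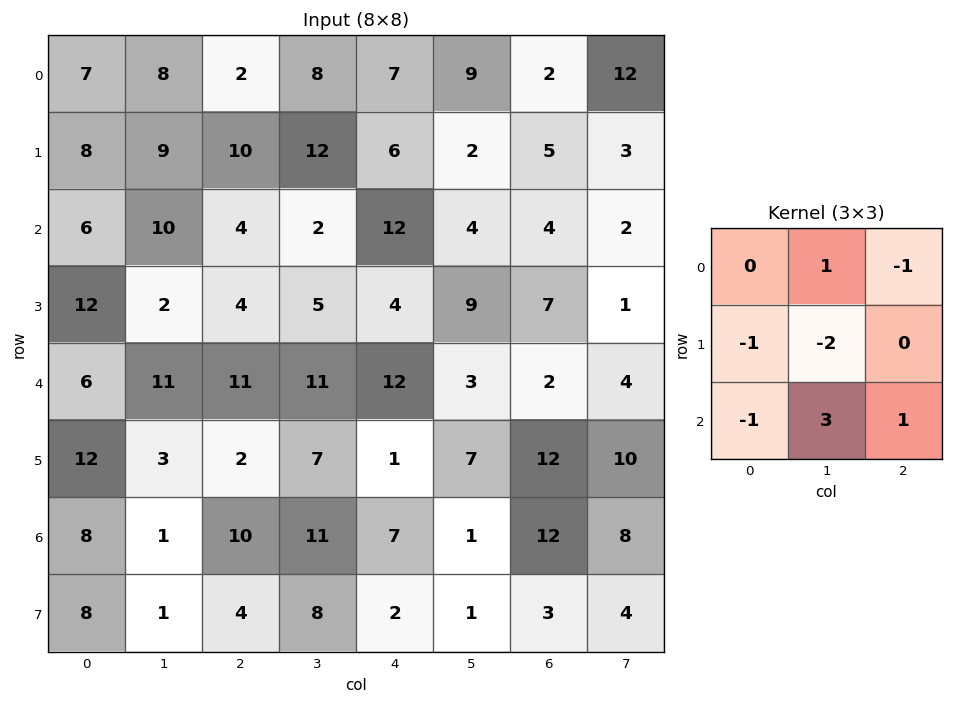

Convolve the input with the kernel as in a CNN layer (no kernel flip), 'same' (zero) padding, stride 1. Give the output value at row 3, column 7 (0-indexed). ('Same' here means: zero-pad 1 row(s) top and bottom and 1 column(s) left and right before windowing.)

The receptive field on the zero-padded input at this output position is [4 2 0 / 7 1 0 / 2 4 0]. Elementwise product with the kernel and sum: 2·1 + 0·-1 + 7·-1 + 1·-2 + 2·-1 + 4·3 + 0·1.

3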